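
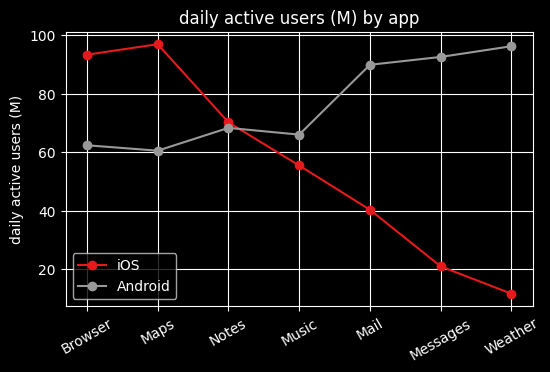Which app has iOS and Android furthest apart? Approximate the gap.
Weather, ≈ 90 M

Weather: iOS ≈ 10, Android ≈ 100 → gap ≈ 90. Next-largest (Messages) is only ≈ 70.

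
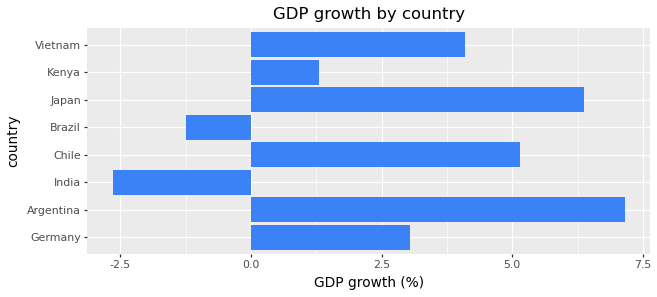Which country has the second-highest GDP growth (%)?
Top 3: Argentina ≈ 7, Japan ≈ 6, Chile ≈ 5.

Japan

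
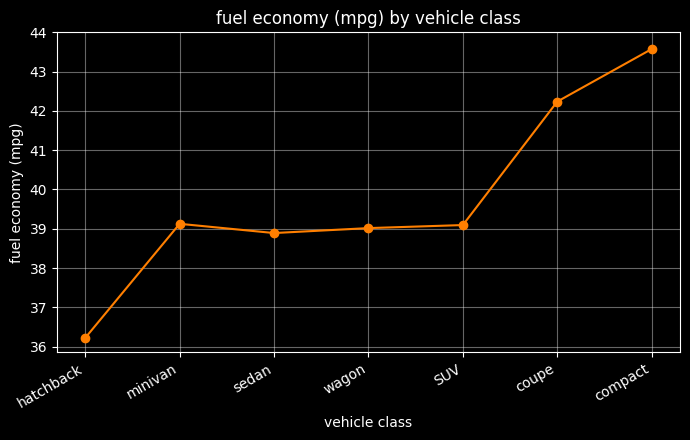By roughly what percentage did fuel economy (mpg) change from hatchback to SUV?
≈ +8.3%

hatchback ≈ 36, SUV ≈ 39; (39 − 36) / 36 ≈ +8.3%.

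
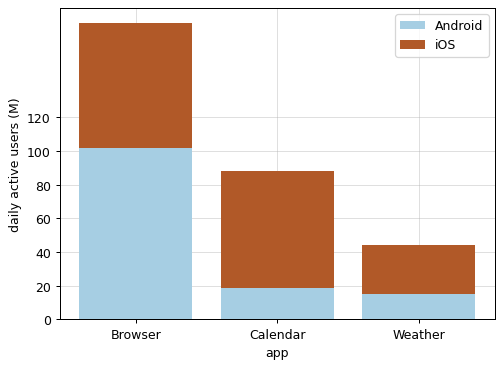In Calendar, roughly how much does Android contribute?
≈ 20

Android top ≈ 20, bottom ≈ 0; segment ≈ 20.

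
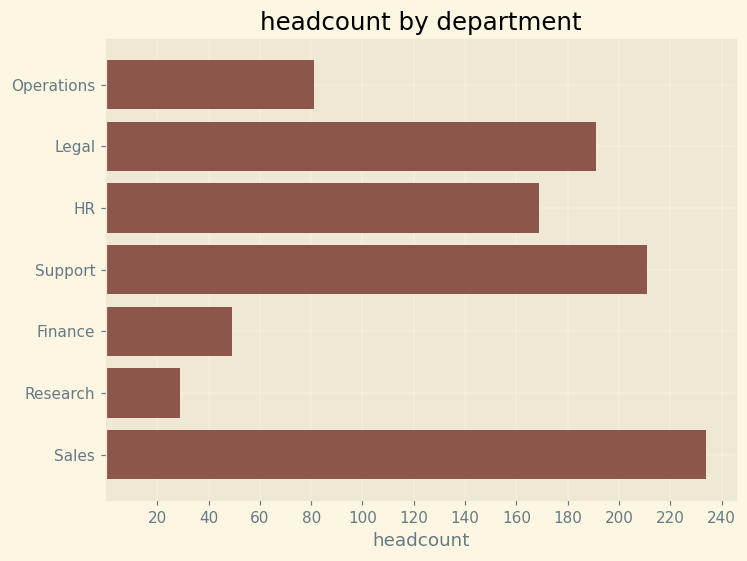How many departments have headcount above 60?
5

Above 60: Operations, Legal, HR, Support, Sales.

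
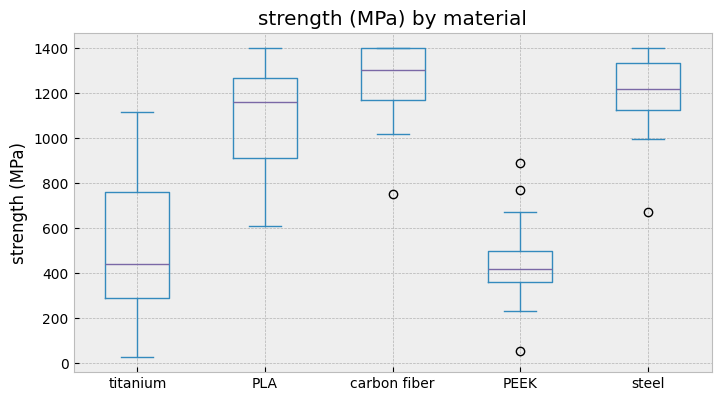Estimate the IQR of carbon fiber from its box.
Q3 ≈ 1400, Q1 ≈ 1200; IQR ≈ 200.

≈ 200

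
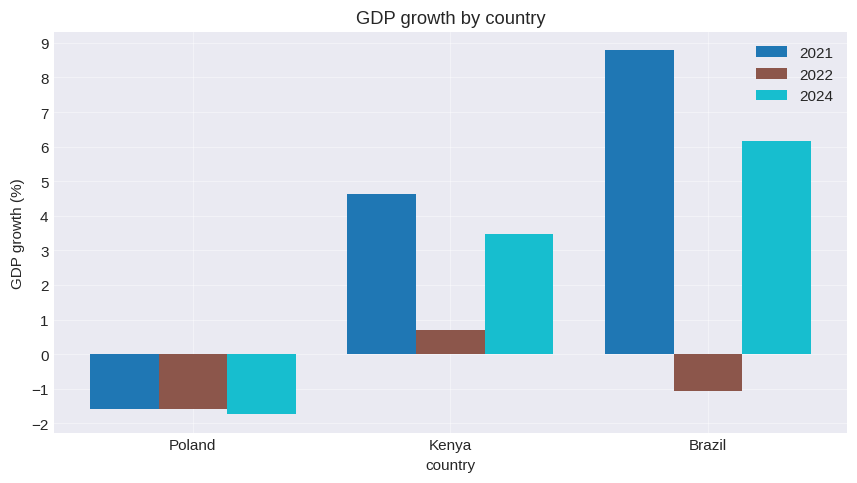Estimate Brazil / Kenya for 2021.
Brazil ≈ 9, Kenya ≈ 5; 9/5 ≈ 1.8.

≈ 1.8×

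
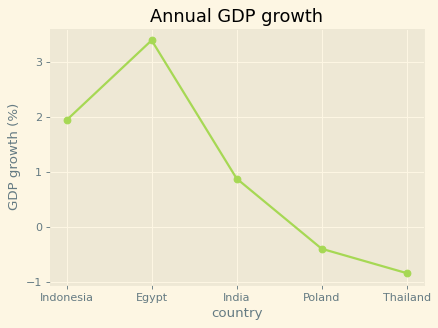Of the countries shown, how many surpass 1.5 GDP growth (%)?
Above 1.5: Indonesia, Egypt.

2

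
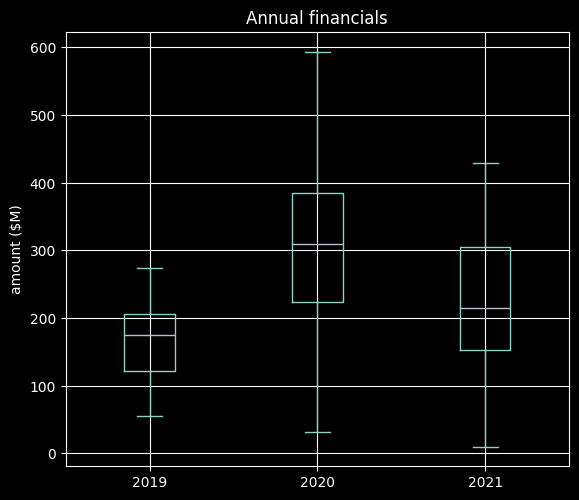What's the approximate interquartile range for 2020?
≈ 160

Q3 ≈ 380, Q1 ≈ 220; IQR ≈ 160.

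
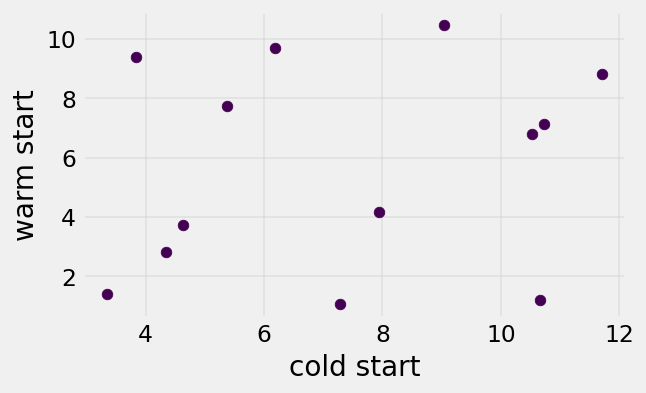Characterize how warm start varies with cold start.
no clear correlation

Points are roughly uncorrelated; weak (|r| ≈ 0.2).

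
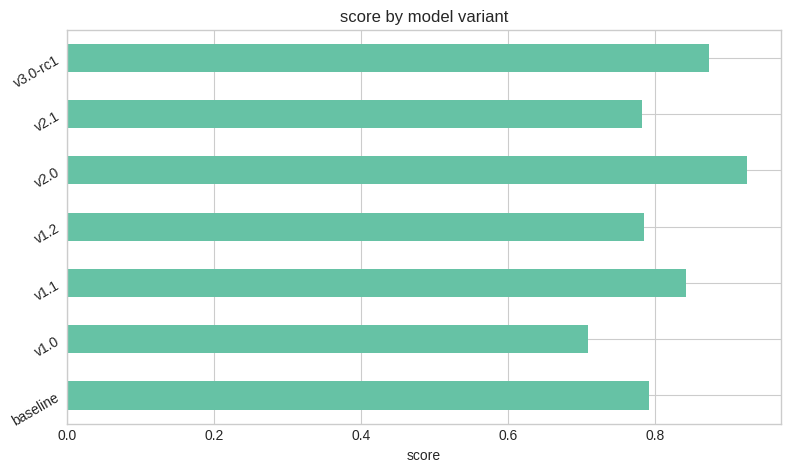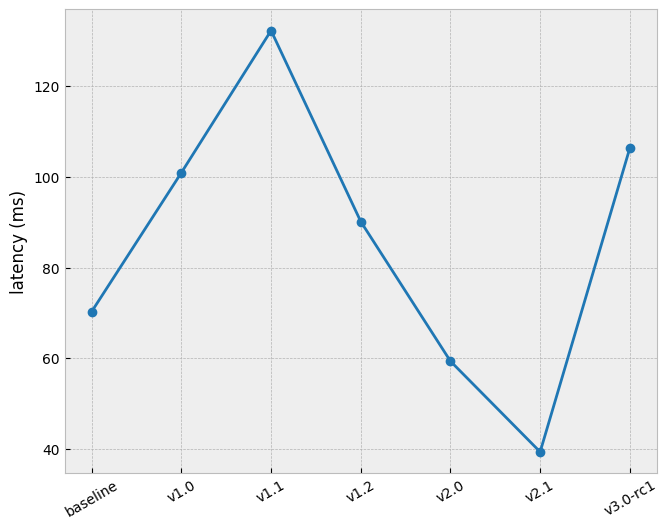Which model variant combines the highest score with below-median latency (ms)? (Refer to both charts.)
v2.0

Chart 2 median latency (ms) ≈ 100; below-median model variants: baseline, v2.0, v2.1. Among those, v2.0 has the highest score (≈ 0.9).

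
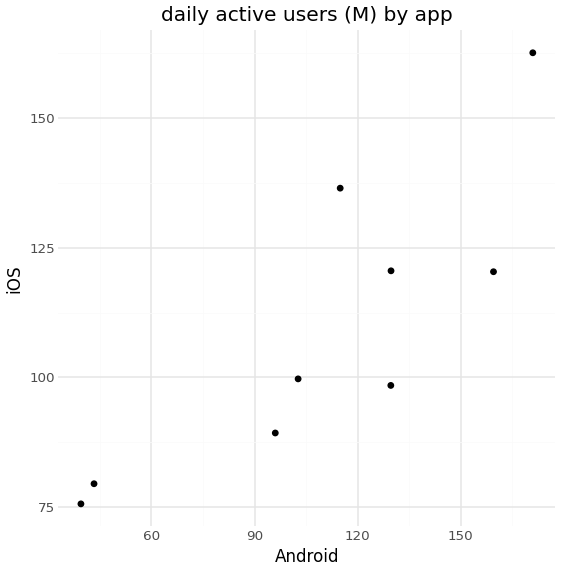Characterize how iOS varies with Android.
positive, strong

Points are positively correlated; strong (|r| ≈ 0.8).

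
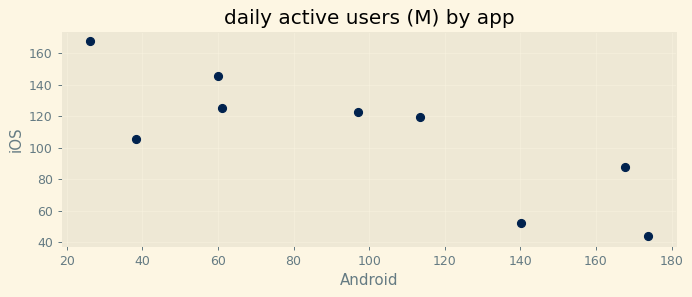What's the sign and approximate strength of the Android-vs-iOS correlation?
negative, strong

Points are negatively correlated; strong (|r| ≈ 0.8).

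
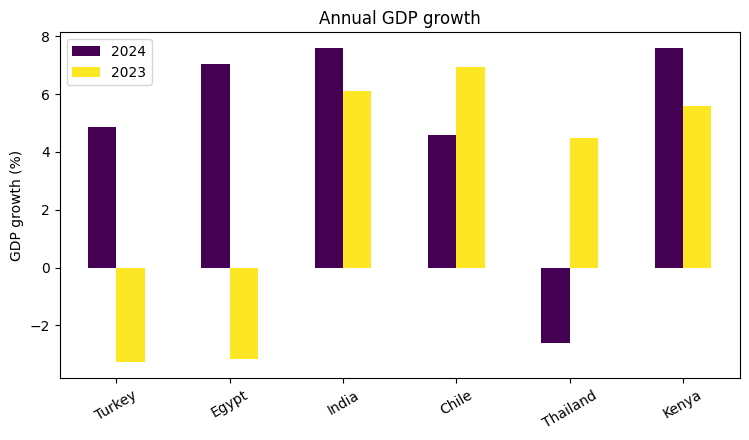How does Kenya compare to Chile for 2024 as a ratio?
≈ 1.6×

Kenya ≈ 8, Chile ≈ 5; 8/5 ≈ 1.6.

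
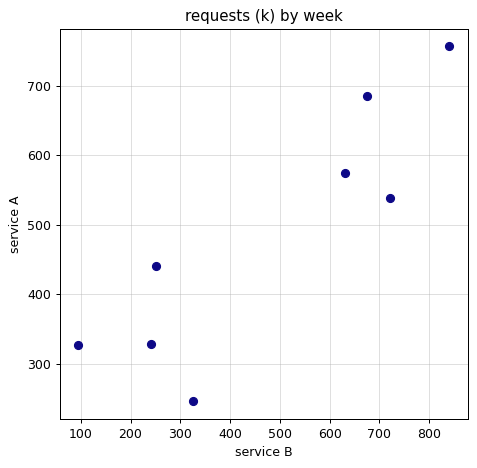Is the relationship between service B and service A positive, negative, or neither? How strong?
positive, strong

Points are positively correlated; strong (|r| ≈ 0.9).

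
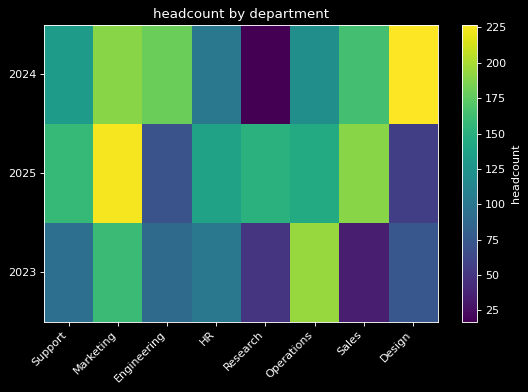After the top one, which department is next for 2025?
Sales

Top 3 for 2025: Marketing ≈ 220, Sales ≈ 200, Support ≈ 160.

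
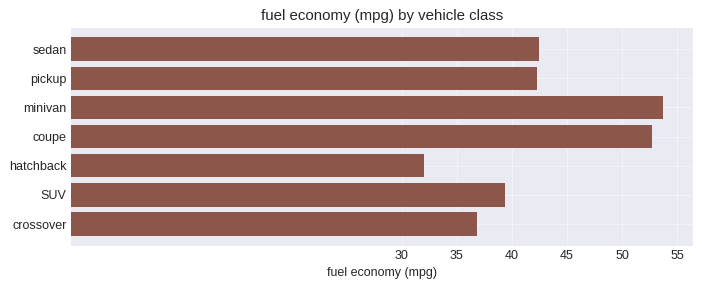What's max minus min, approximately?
≈ 25

Max minivan ≈ 55, min hatchback ≈ 30; range ≈ 25.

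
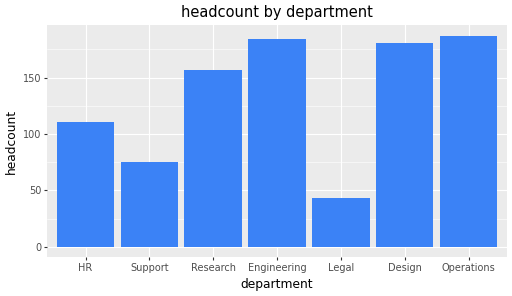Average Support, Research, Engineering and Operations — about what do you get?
≈ 150

(80 + 160 + 180 + 180) / 4 ≈ 150.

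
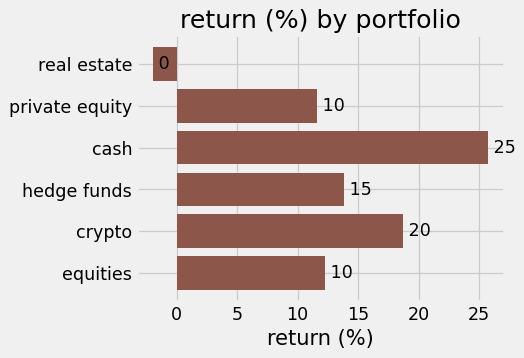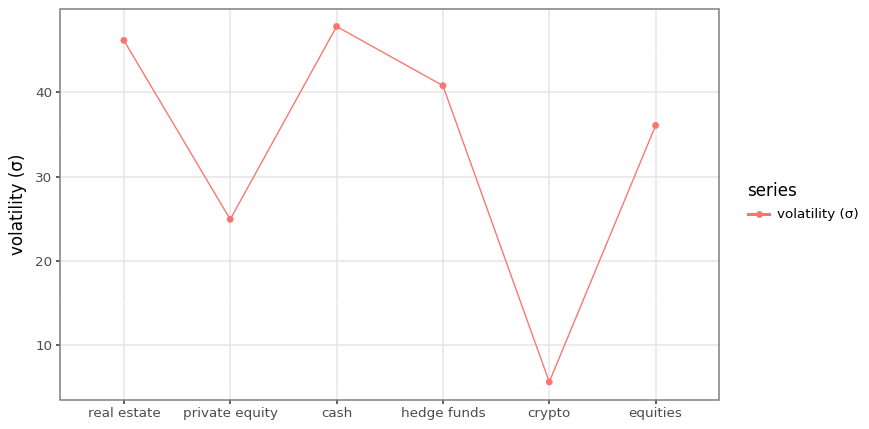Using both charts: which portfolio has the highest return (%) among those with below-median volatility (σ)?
Chart 2 median volatility (σ) ≈ 40; below-median portfolios: private equity, crypto, equities. Among those, crypto has the highest return (%) (≈ 20).

crypto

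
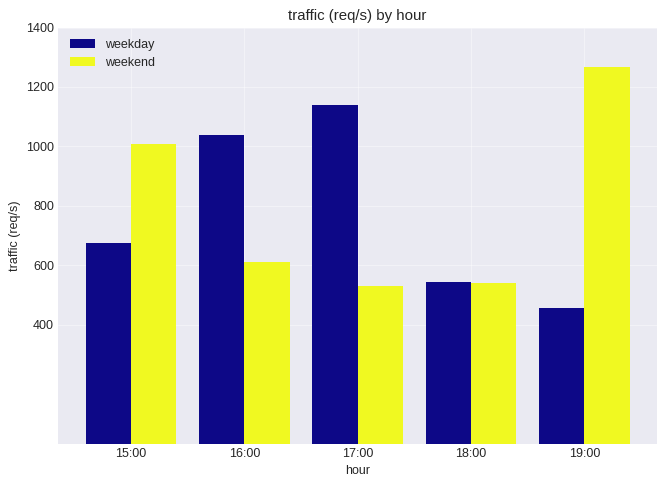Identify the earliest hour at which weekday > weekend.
16:00

15:00: weekday ≈ 600 vs weekend ≈ 1000 (not yet); 16:00: weekday ≈ 1000 vs weekend ≈ 600 (first crossover).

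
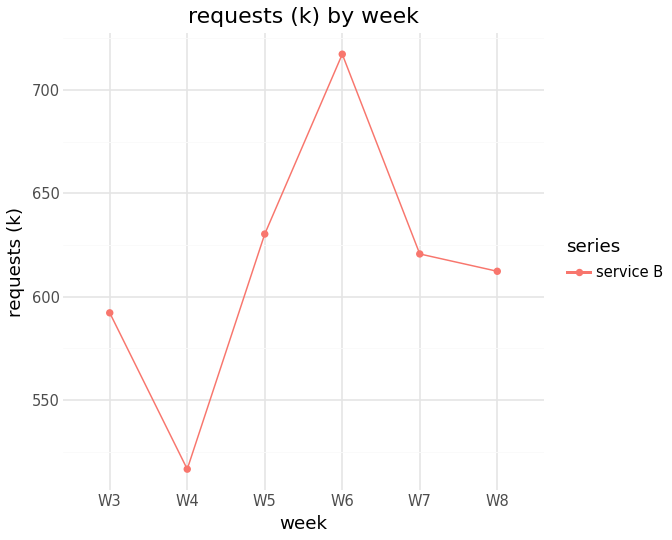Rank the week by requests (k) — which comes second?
Top 3: W6 ≈ 720, W5 ≈ 640, W7 ≈ 620.

W5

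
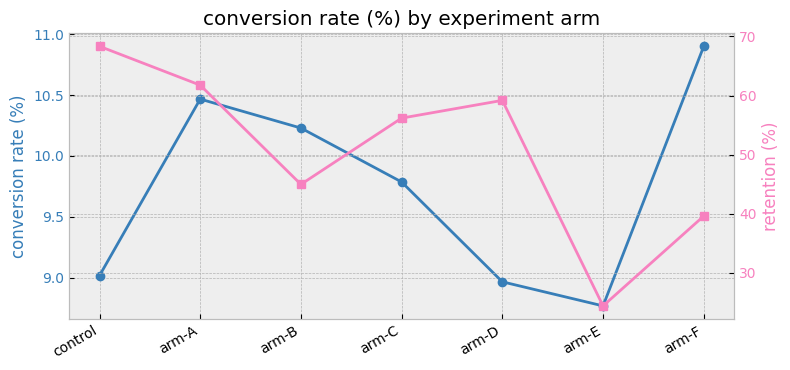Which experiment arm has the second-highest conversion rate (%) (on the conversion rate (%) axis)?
arm-A

Top 3 (on the conversion rate (%) axis): arm-F ≈ 10.8, arm-A ≈ 10.4, arm-B ≈ 10.2.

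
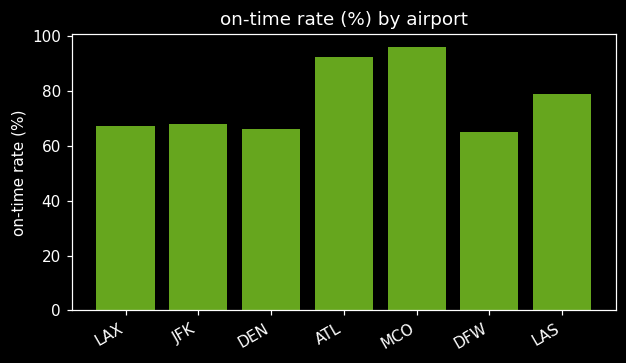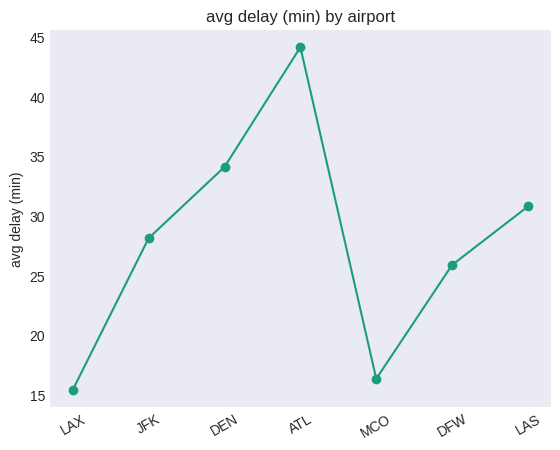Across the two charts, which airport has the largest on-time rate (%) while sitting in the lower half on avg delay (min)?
Chart 2 median avg delay (min) ≈ 30; below-median airports: LAX, MCO, DFW. Among those, MCO has the highest on-time rate (%) (≈ 100).

MCO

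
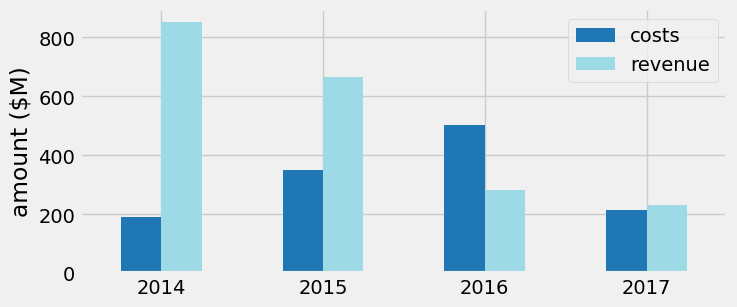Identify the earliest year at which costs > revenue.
2015: costs ≈ 400 vs revenue ≈ 700 (not yet); 2016: costs ≈ 500 vs revenue ≈ 300 (first crossover).

2016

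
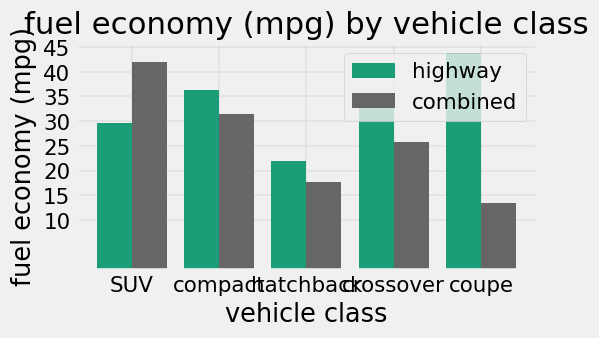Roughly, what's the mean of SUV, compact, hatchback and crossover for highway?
(30 + 35 + 20 + 35) / 4 ≈ 30.

≈ 30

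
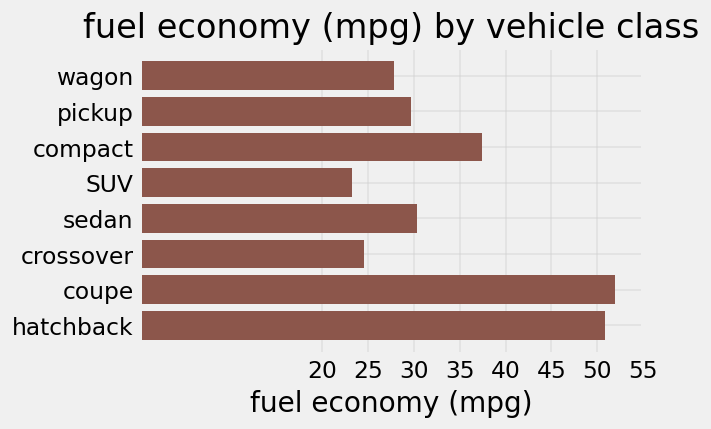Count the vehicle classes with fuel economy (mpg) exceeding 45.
Above 45: coupe, hatchback.

2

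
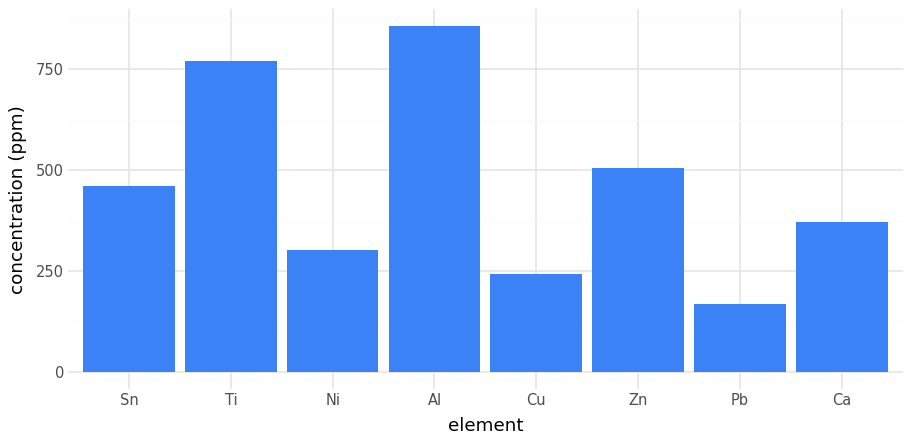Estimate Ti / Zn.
Ti ≈ 800, Zn ≈ 500; 800/500 ≈ 1.6.

≈ 1.6×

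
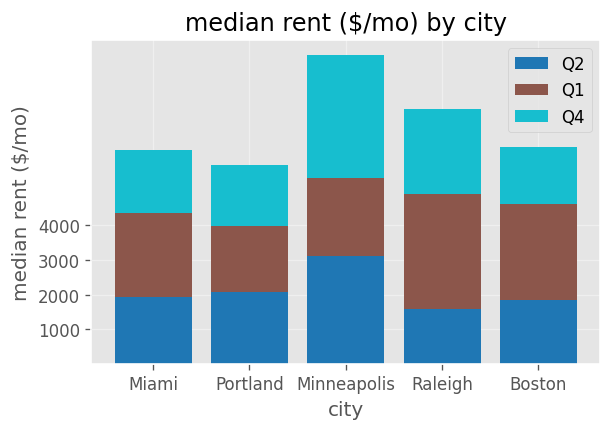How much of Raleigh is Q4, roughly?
Q4 top ≈ 7000, bottom ≈ 5000; segment ≈ 2000.

≈ 2000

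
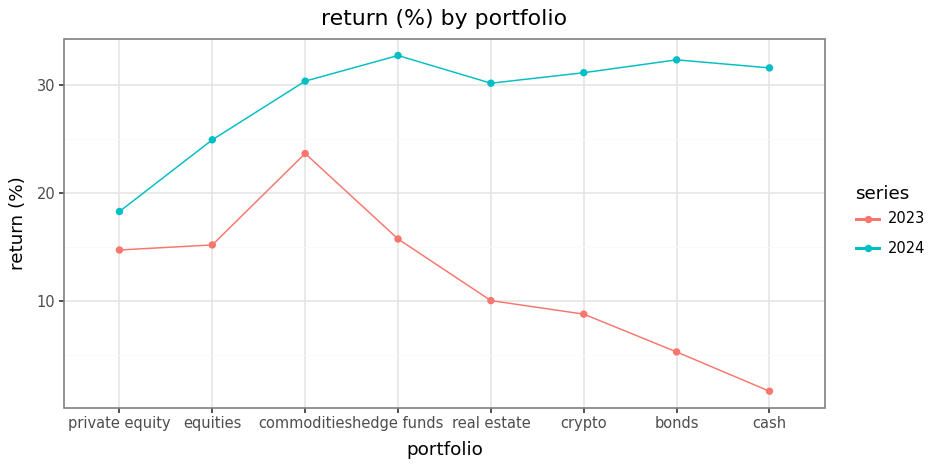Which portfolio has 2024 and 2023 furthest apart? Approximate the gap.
cash, ≈ 30 %

cash: 2024 ≈ 30, 2023 ≈ 0 → gap ≈ 30. Next-largest (bonds) is only ≈ 25.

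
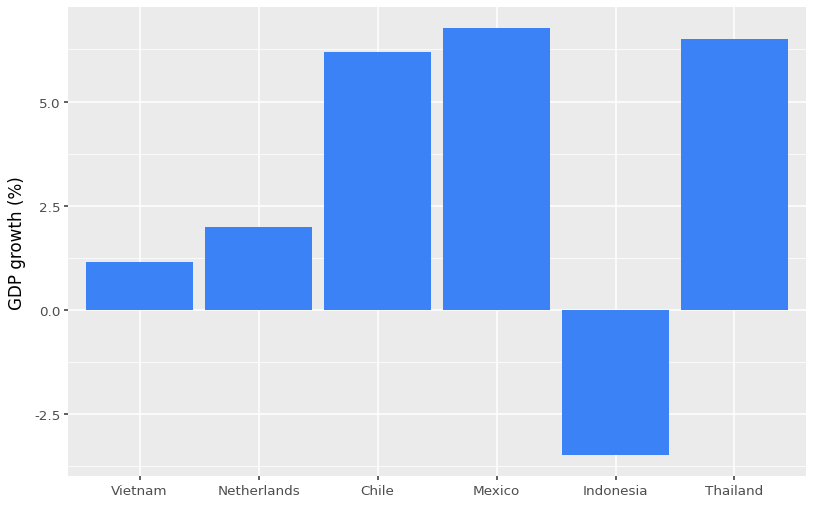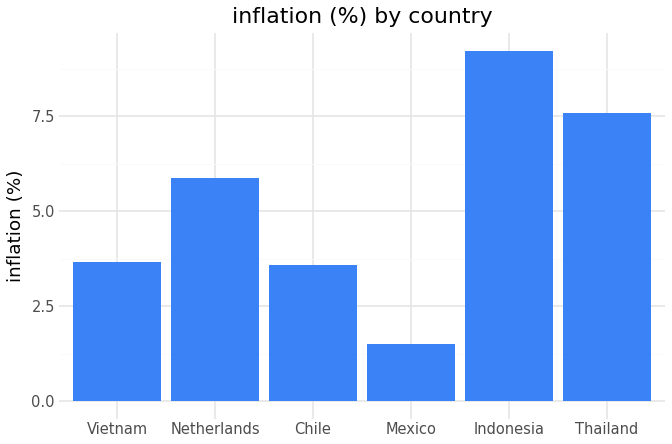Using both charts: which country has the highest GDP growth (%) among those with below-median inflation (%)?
Mexico

Chart 2 median inflation (%) ≈ 5; below-median countries: Vietnam, Chile, Mexico. Among those, Mexico has the highest GDP growth (%) (≈ 7).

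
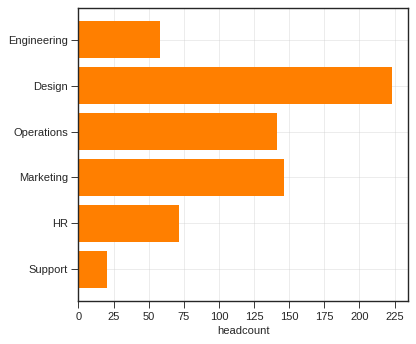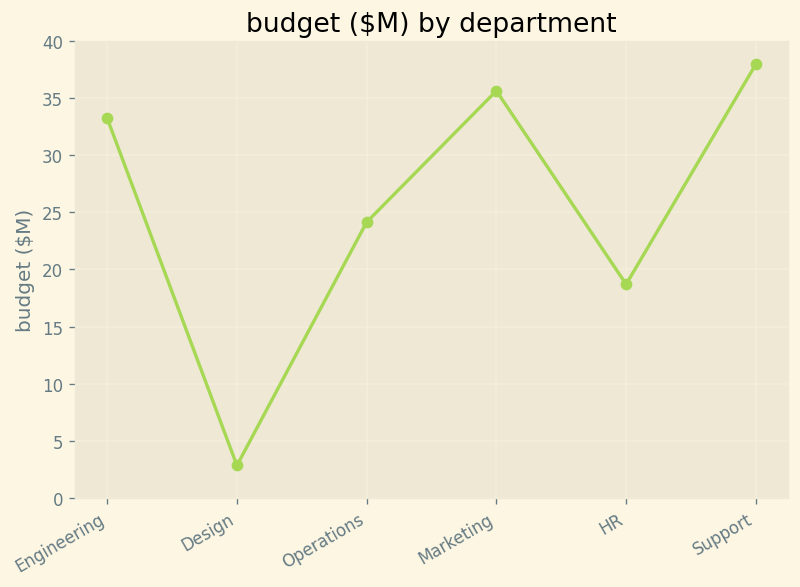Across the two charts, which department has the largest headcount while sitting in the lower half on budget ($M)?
Chart 2 median budget ($M) ≈ 30; below-median departments: Design, Operations, HR. Among those, Design has the highest headcount (≈ 225).

Design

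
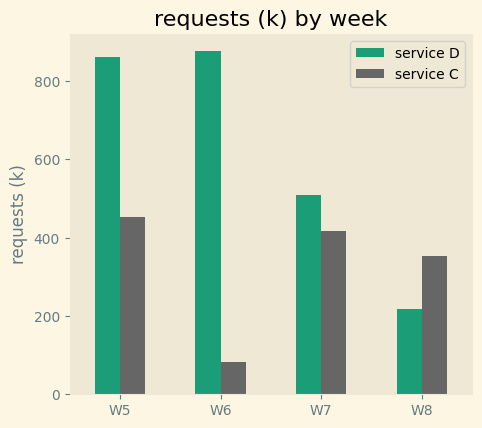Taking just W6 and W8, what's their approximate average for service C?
(100 + 400) / 2 ≈ 250.

≈ 250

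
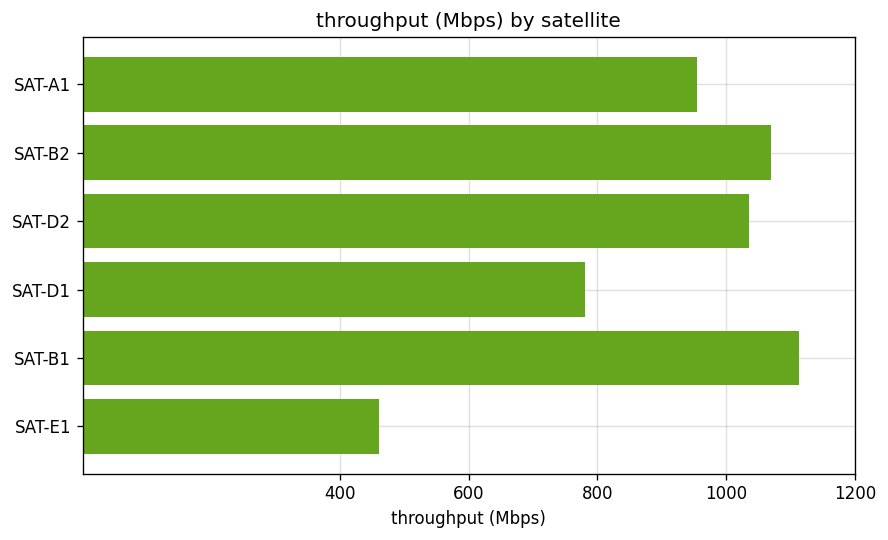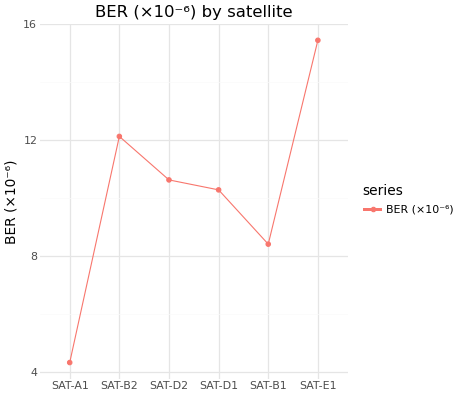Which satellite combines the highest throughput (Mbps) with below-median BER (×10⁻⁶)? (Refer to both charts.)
Chart 2 median BER (×10⁻⁶) ≈ 10; below-median satellites: SAT-A1, SAT-D1, SAT-B1. Among those, SAT-B1 has the highest throughput (Mbps) (≈ 1200).

SAT-B1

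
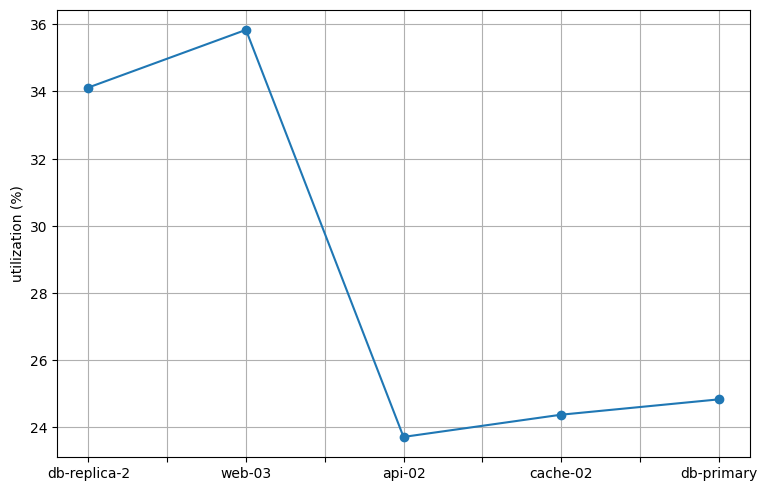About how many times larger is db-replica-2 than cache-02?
≈ 1.42×

db-replica-2 ≈ 34, cache-02 ≈ 24; 34/24 ≈ 1.42.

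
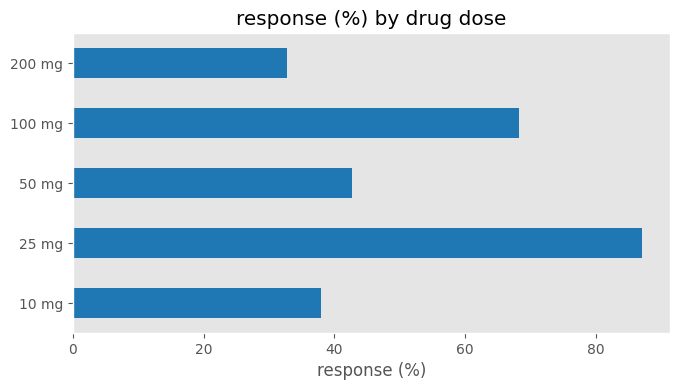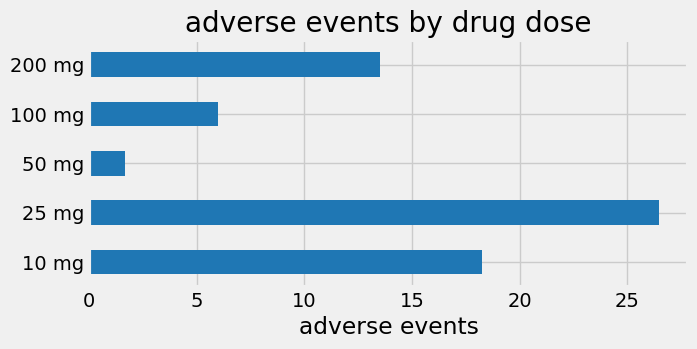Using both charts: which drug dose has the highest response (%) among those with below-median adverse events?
100 mg

Chart 2 median adverse events ≈ 15; below-median drug doses: 50 mg, 100 mg. Among those, 100 mg has the highest response (%) (≈ 70).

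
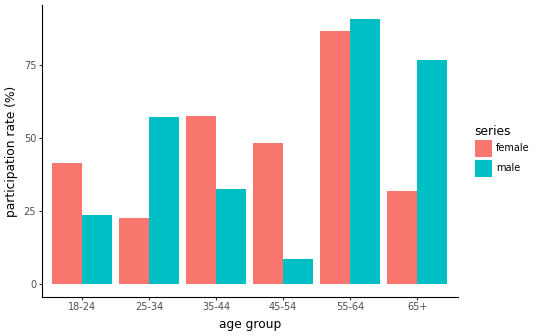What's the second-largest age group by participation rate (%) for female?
35-44

Top 3 for female: 55-64 ≈ 90, 35-44 ≈ 60, 45-54 ≈ 50.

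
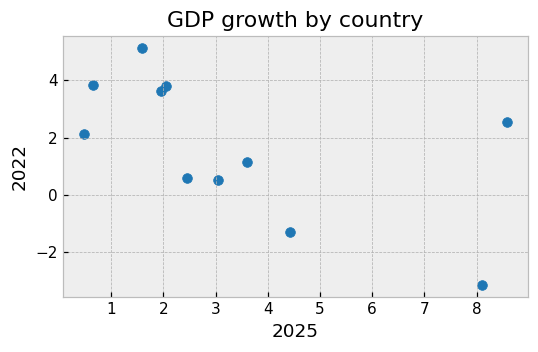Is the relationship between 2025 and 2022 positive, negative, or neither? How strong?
Points are negatively correlated; moderate (|r| ≈ 0.6).

negative, moderate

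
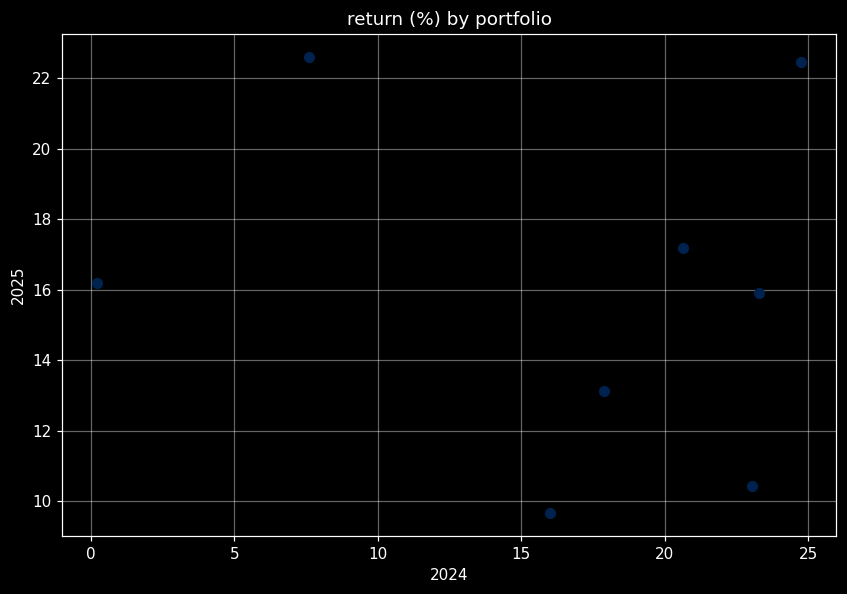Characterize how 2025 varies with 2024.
Points are roughly uncorrelated; weak (|r| ≈ 0.1).

no clear correlation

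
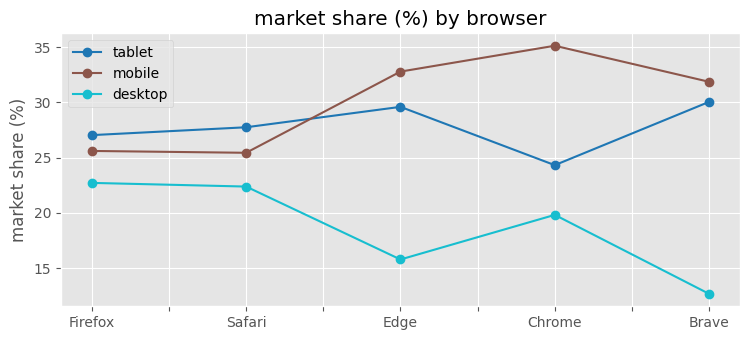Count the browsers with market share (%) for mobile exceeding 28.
3

Above 28: Edge, Chrome, Brave.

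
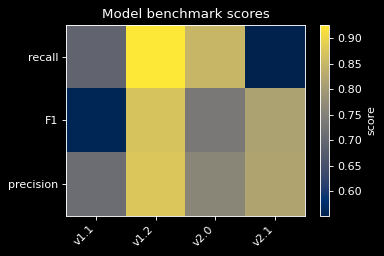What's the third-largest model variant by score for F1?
Top 4 for F1: v1.2 ≈ 0.85, v2.1 ≈ 0.80, v2.0 ≈ 0.75, v1.1 ≈ 0.55.

v2.0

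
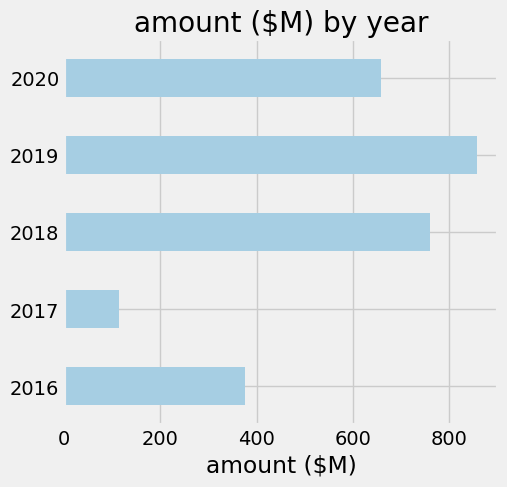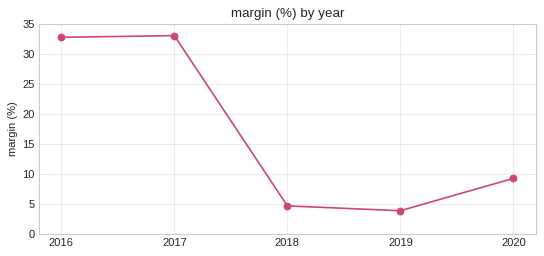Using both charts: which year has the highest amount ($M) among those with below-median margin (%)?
Chart 2 median margin (%) ≈ 10; below-median years: 2018, 2019. Among those, 2019 has the highest amount ($M) (≈ 900).

2019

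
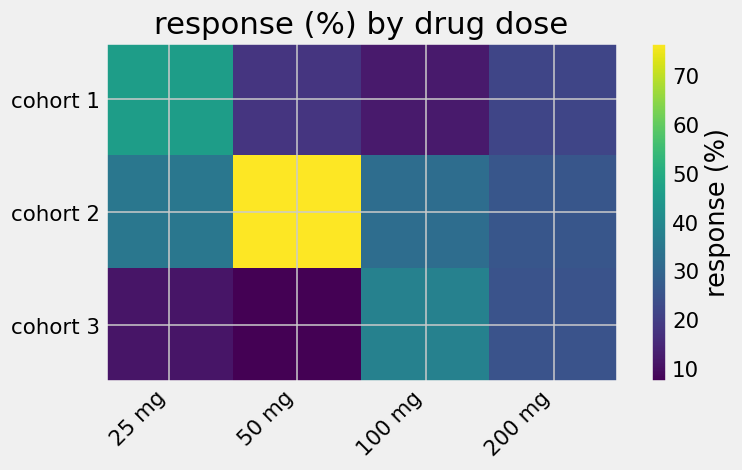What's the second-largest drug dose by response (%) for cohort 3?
Top 3 for cohort 3: 100 mg ≈ 40, 200 mg ≈ 30, 25 mg ≈ 10.

200 mg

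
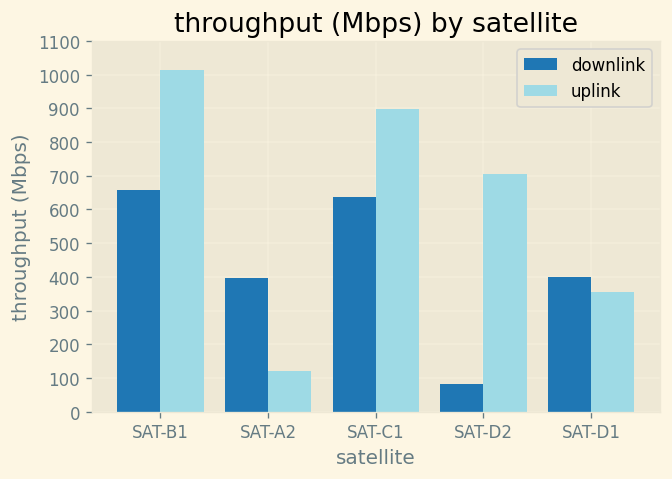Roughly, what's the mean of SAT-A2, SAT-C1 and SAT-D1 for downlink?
(400 + 600 + 400) / 3 ≈ 467.

≈ 467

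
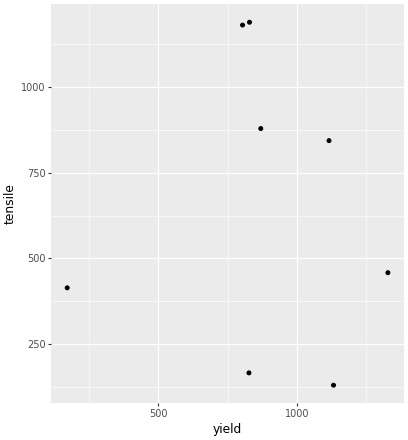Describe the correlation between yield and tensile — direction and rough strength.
Points are roughly uncorrelated; weak (|r| ≈ 0.0).

no clear correlation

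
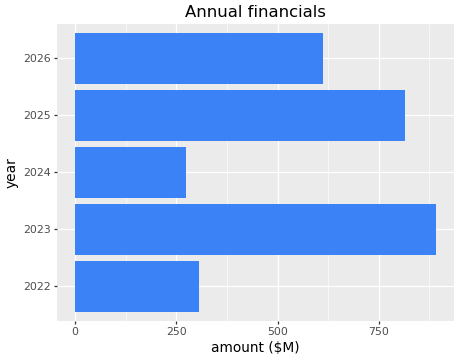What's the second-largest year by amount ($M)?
2025

Top 3: 2023 ≈ 900, 2025 ≈ 800, 2026 ≈ 600.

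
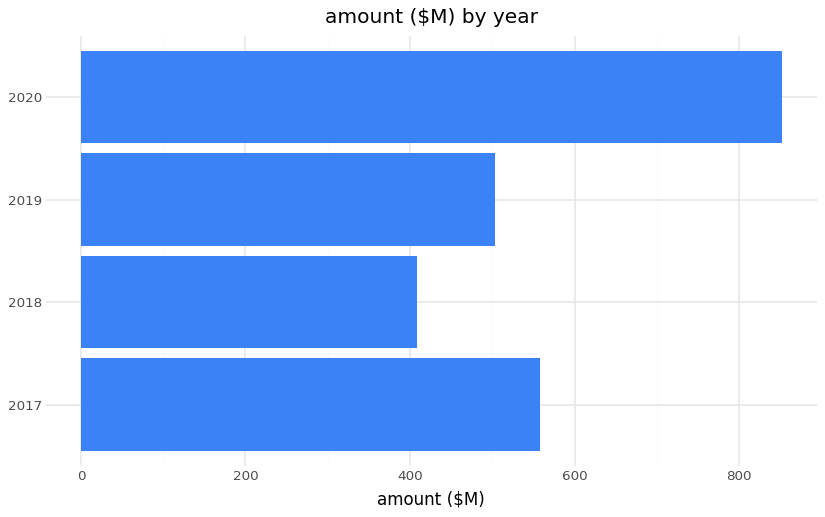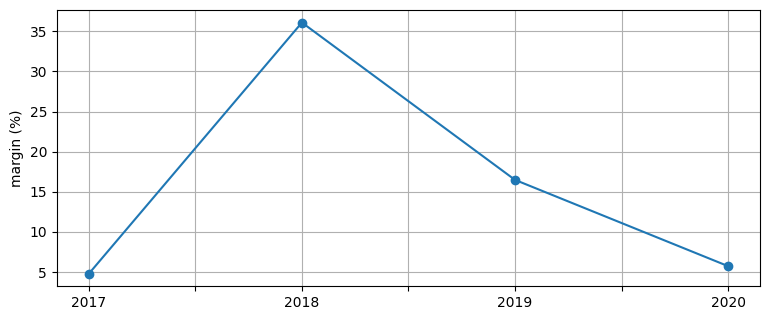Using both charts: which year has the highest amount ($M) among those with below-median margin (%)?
2020

Chart 2 median margin (%) ≈ 10; below-median years: 2017, 2020. Among those, 2020 has the highest amount ($M) (≈ 900).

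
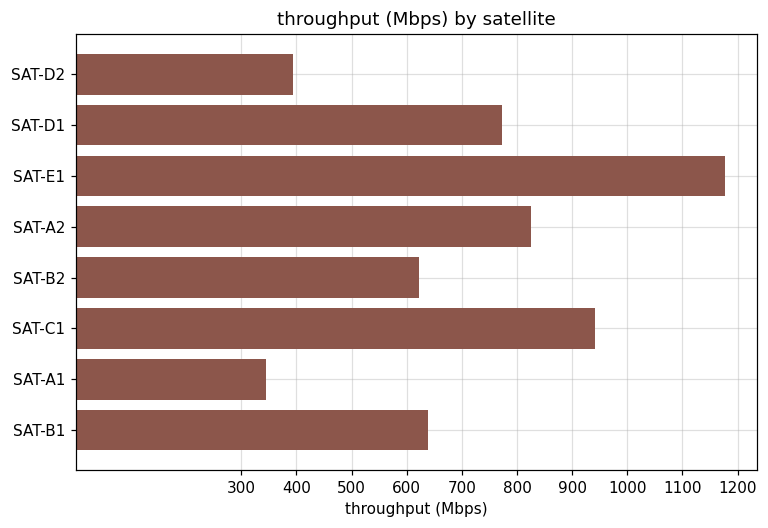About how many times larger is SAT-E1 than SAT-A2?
≈ 1.5×

SAT-E1 ≈ 1200, SAT-A2 ≈ 800; 1200/800 ≈ 1.5.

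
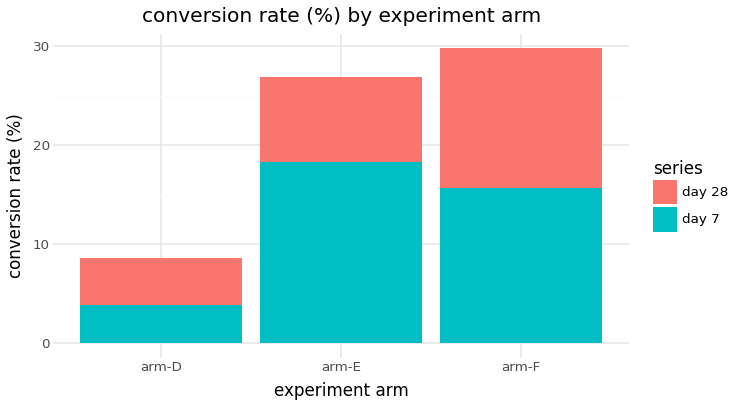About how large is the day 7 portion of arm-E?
≈ 20

day 7 top ≈ 20, bottom ≈ 0; segment ≈ 20.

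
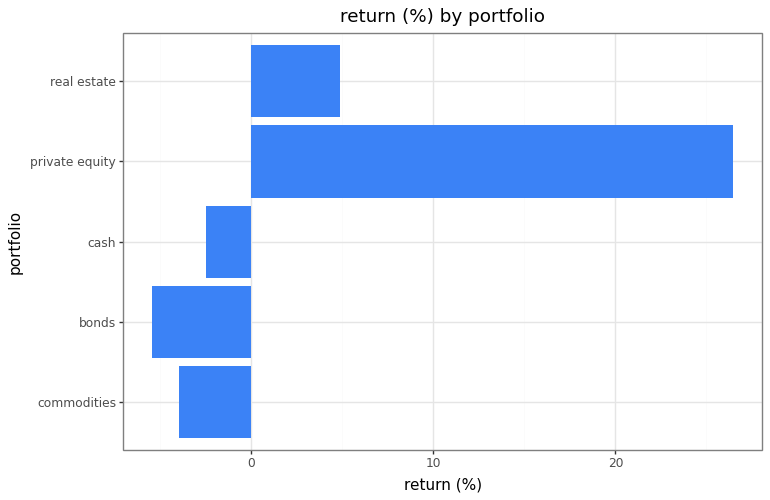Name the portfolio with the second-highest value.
Top 3: private equity ≈ 25, real estate ≈ 5, cash ≈ 0.

real estate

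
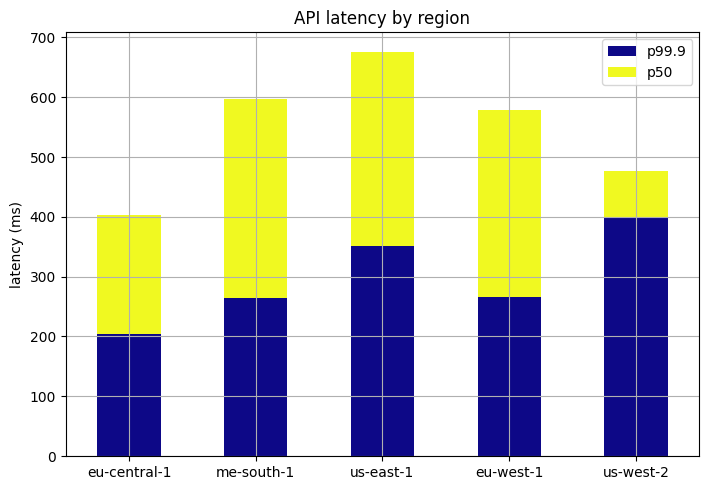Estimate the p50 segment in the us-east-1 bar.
≈ 300

p50 top ≈ 700, bottom ≈ 400; segment ≈ 300.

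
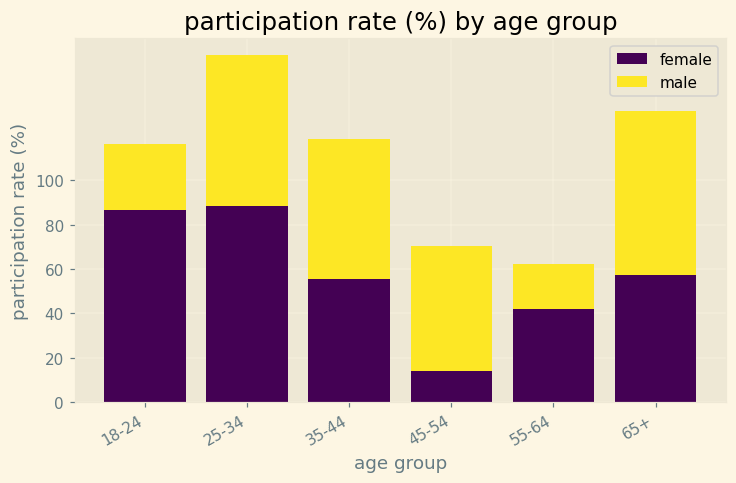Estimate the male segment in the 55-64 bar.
≈ 20

male top ≈ 60, bottom ≈ 40; segment ≈ 20.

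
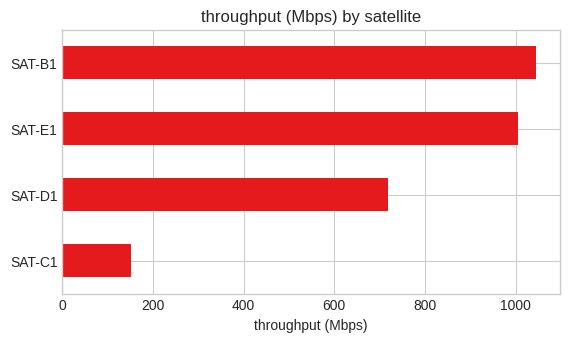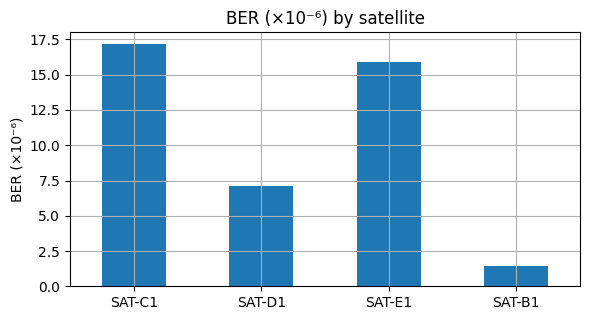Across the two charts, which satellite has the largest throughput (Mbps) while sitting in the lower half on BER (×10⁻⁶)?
Chart 2 median BER (×10⁻⁶) ≈ 12; below-median satellites: SAT-D1, SAT-B1. Among those, SAT-B1 has the highest throughput (Mbps) (≈ 1000).

SAT-B1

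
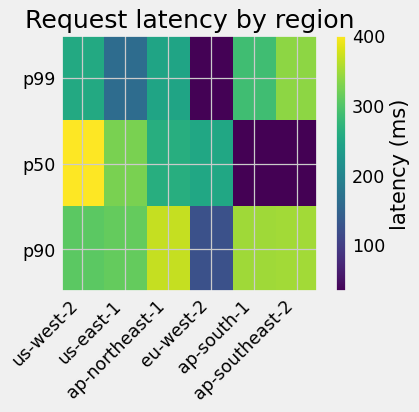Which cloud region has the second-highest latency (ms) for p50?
Top 3 for p50: us-west-2 ≈ 400, us-east-1 ≈ 350, ap-northeast-1 ≈ 250.

us-east-1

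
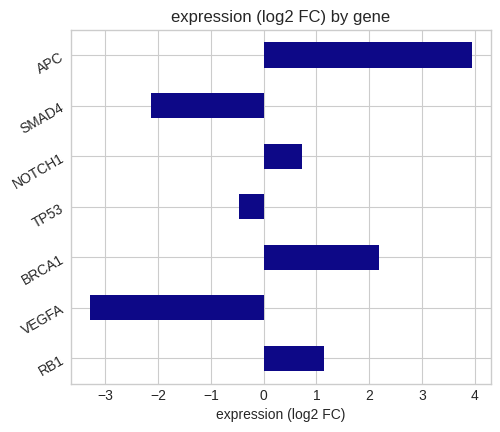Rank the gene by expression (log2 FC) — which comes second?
Top 3: APC ≈ 4, BRCA1 ≈ 2, RB1 ≈ 1.

BRCA1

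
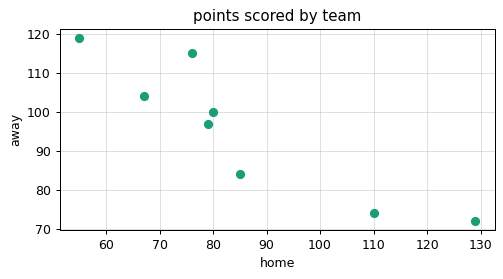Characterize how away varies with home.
negative, strong

Points are negatively correlated; strong (|r| ≈ 0.9).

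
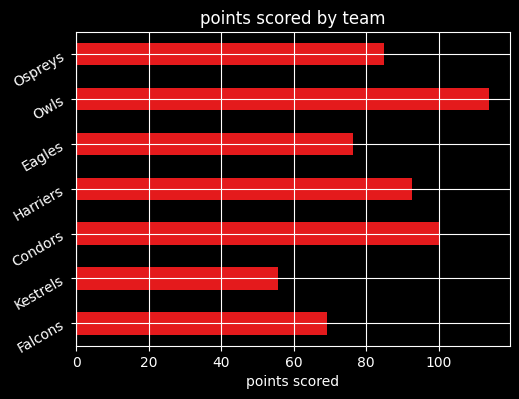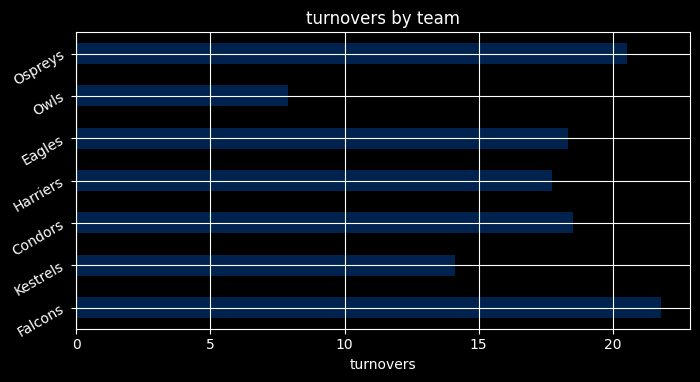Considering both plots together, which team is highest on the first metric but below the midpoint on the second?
Chart 2 median turnovers ≈ 18; below-median teams: Kestrels, Harriers, Owls. Among those, Owls has the highest points scored (≈ 120).

Owls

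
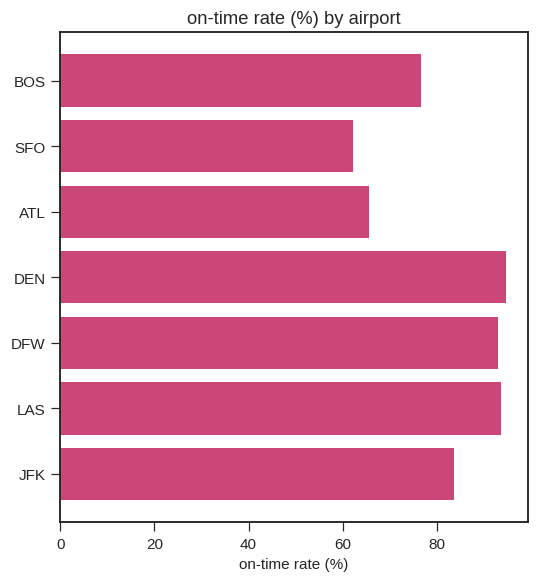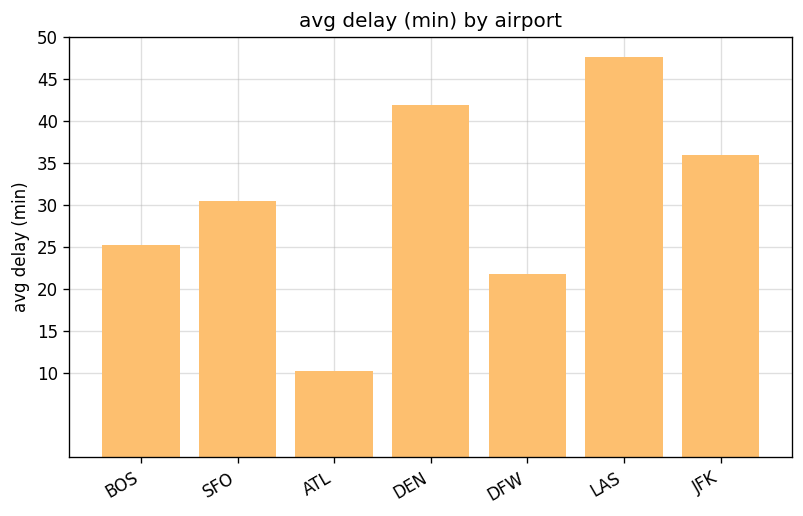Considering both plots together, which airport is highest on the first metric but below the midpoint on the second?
Chart 2 median avg delay (min) ≈ 30; below-median airports: BOS, ATL, DFW. Among those, DFW has the highest on-time rate (%) (≈ 90).

DFW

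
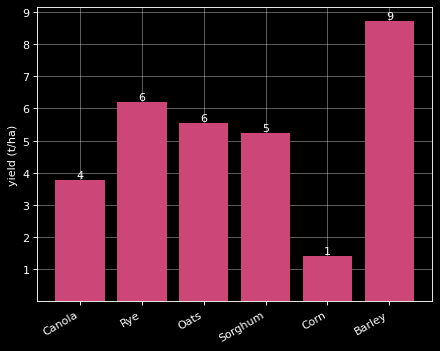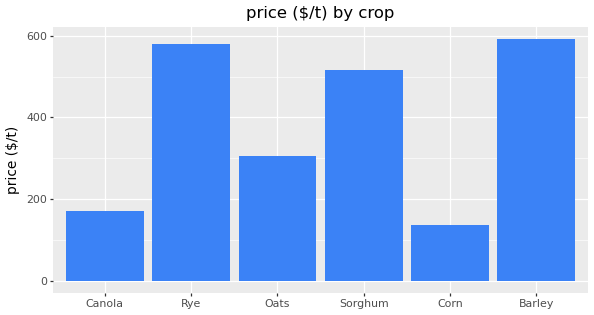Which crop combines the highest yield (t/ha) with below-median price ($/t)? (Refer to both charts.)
Chart 2 median price ($/t) ≈ 400; below-median crops: Canola, Oats, Corn. Among those, Oats has the highest yield (t/ha) (≈ 6).

Oats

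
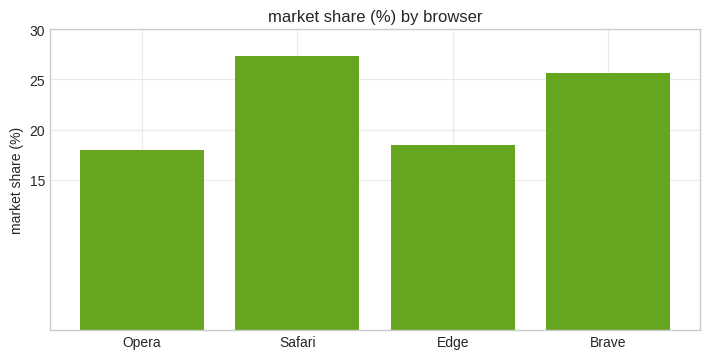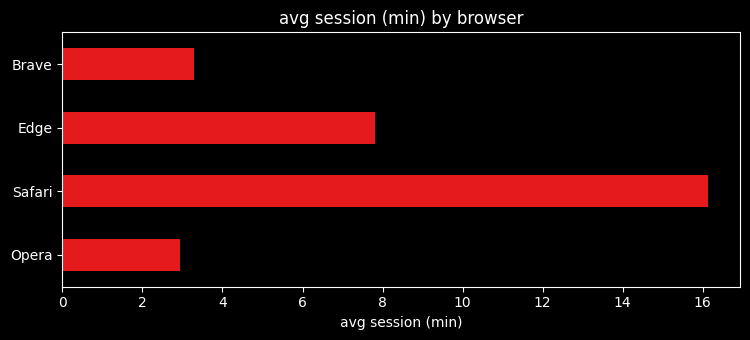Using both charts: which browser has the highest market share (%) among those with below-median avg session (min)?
Chart 2 median avg session (min) ≈ 6; below-median browsers: Opera, Brave. Among those, Brave has the highest market share (%) (≈ 25).

Brave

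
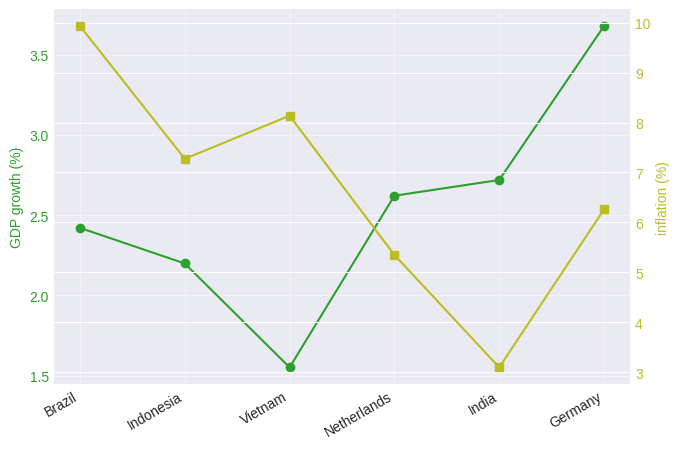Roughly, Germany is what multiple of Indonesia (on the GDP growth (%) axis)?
≈ 1.64×

Germany ≈ 3.6, Indonesia ≈ 2.2; 3.6/2.2 ≈ 1.64.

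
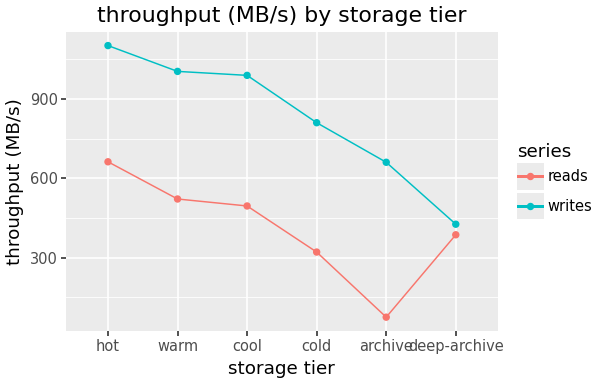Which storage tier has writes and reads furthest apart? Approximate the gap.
archive, ≈ 600 MB/s

archive: writes ≈ 700, reads ≈ 100 → gap ≈ 600. Next-largest (cool) is only ≈ 500.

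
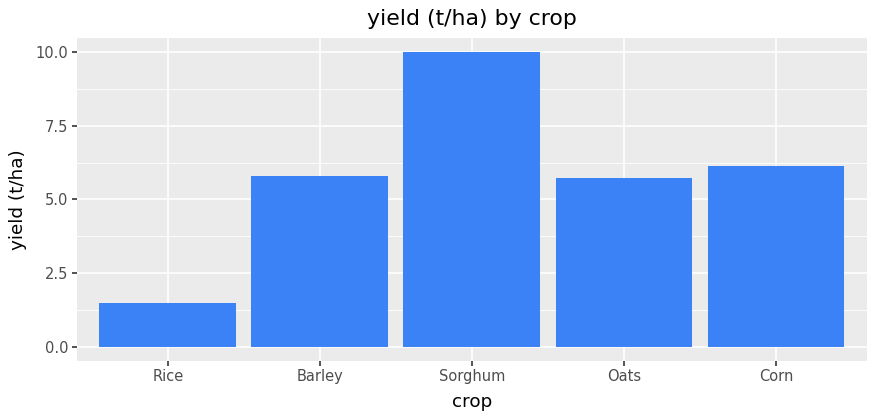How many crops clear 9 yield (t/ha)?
Above 9: Sorghum.

1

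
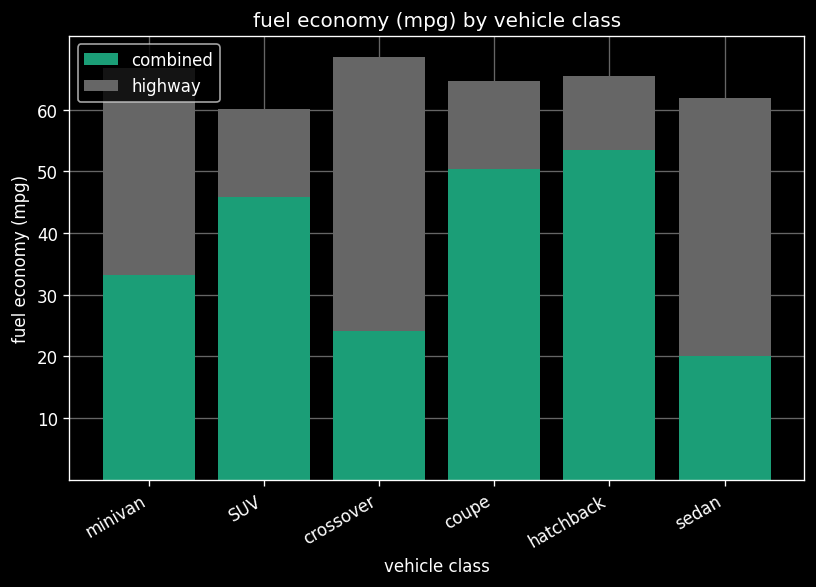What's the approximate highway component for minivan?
highway top ≈ 70, bottom ≈ 30; segment ≈ 40.

≈ 40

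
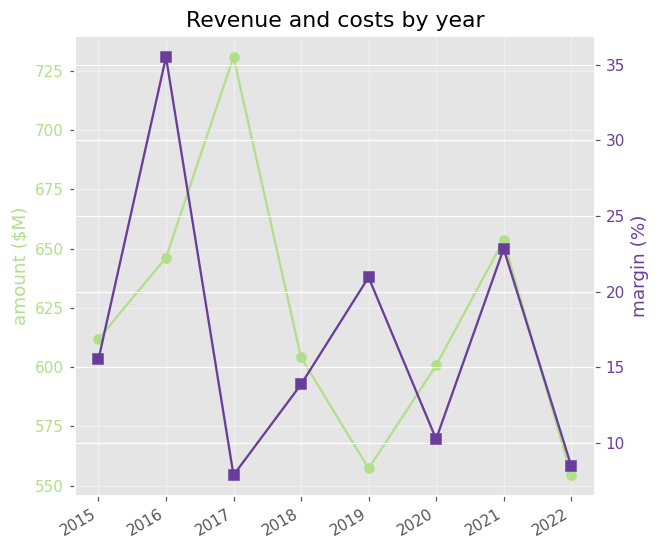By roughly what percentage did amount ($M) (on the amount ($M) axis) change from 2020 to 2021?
≈ +10%

2020 ≈ 600, 2021 ≈ 660; (660 − 600) / 600 ≈ +10%.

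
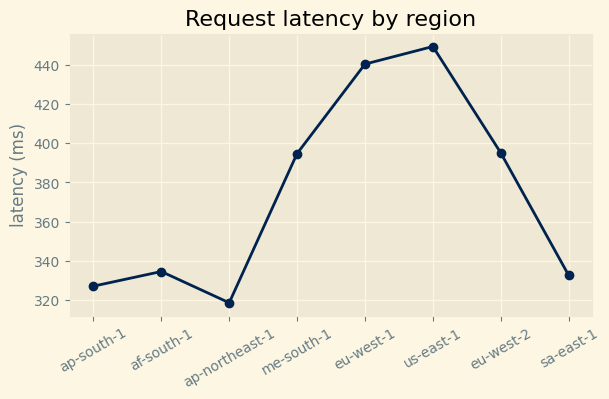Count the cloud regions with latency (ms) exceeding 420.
2

Above 420: eu-west-1, us-east-1.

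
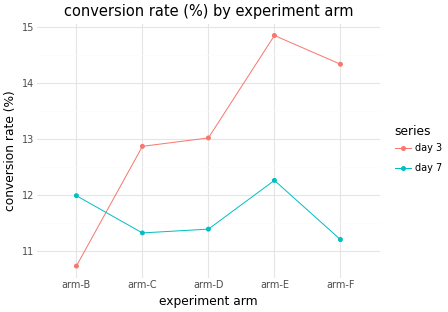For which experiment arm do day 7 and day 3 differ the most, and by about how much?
arm-F: day 7 ≈ 11.0, day 3 ≈ 14.5 → gap ≈ 3.5. Next-largest (arm-E) is only ≈ 2.5.

arm-F, ≈ 3.5 %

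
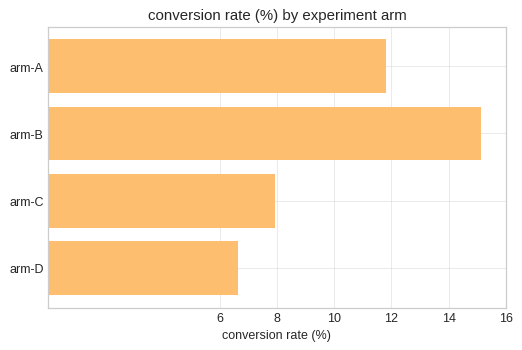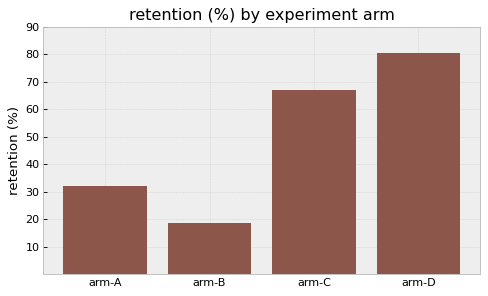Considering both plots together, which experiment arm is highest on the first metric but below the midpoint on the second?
Chart 2 median retention (%) ≈ 50; below-median experiment arms: arm-A, arm-B. Among those, arm-B has the highest conversion rate (%) (≈ 16).

arm-B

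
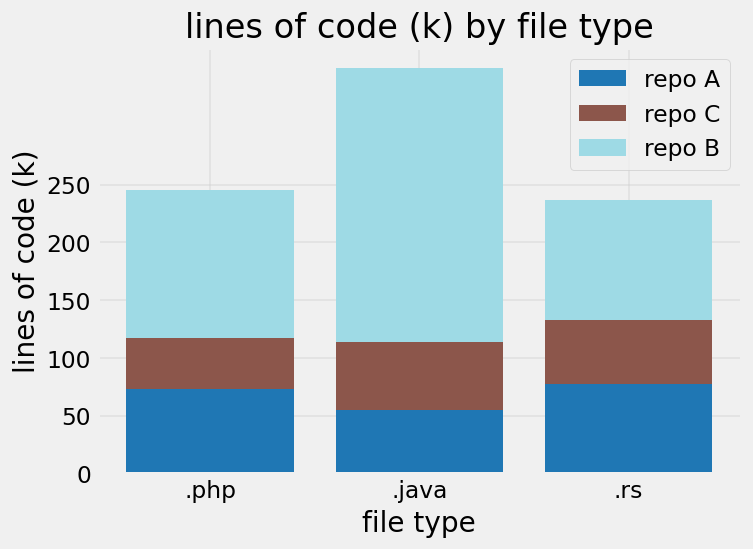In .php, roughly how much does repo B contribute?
repo B top ≈ 250, bottom ≈ 100; segment ≈ 150.

≈ 150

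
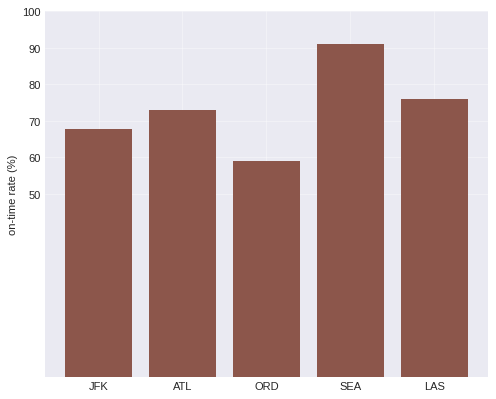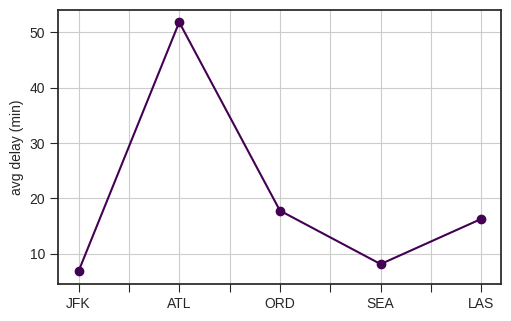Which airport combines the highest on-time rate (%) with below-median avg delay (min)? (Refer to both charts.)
SEA

Chart 2 median avg delay (min) ≈ 15; below-median airports: JFK, SEA. Among those, SEA has the highest on-time rate (%) (≈ 90).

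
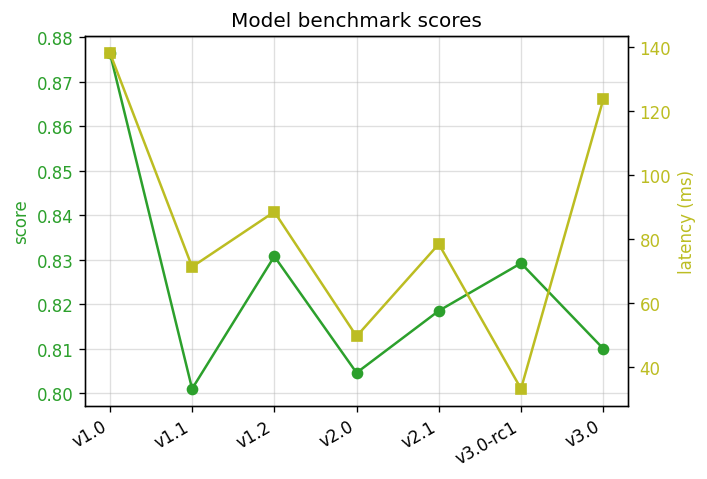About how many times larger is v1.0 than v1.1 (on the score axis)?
v1.0 ≈ 0.88, v1.1 ≈ 0.80; 0.88/0.80 ≈ 1.1.

≈ 1.1×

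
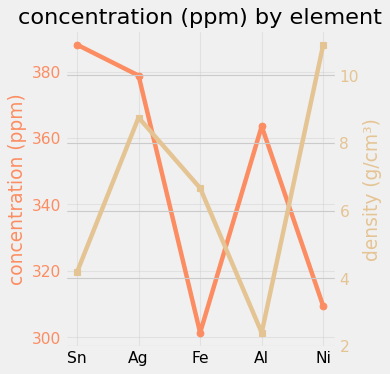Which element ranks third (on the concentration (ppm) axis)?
Top 4 (on the concentration (ppm) axis): Sn ≈ 390, Ag ≈ 380, Al ≈ 360, Ni ≈ 310.

Al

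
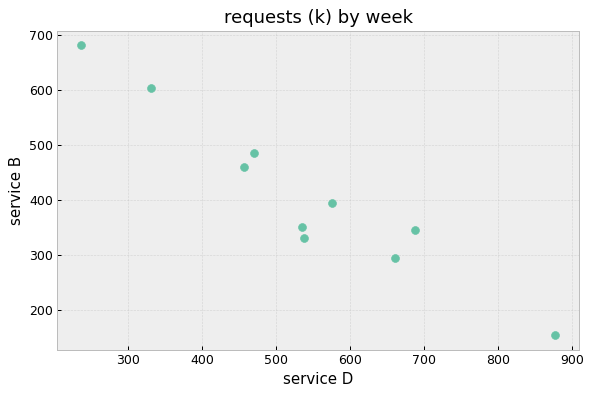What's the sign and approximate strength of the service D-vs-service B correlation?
Points are negatively correlated; strong (|r| ≈ 1.0).

negative, strong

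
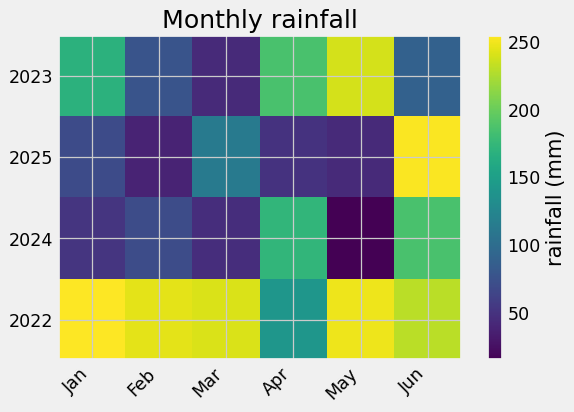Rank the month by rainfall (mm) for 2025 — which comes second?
Mar

Top 3 for 2025: Jun ≈ 260, Mar ≈ 120, Jan ≈ 60.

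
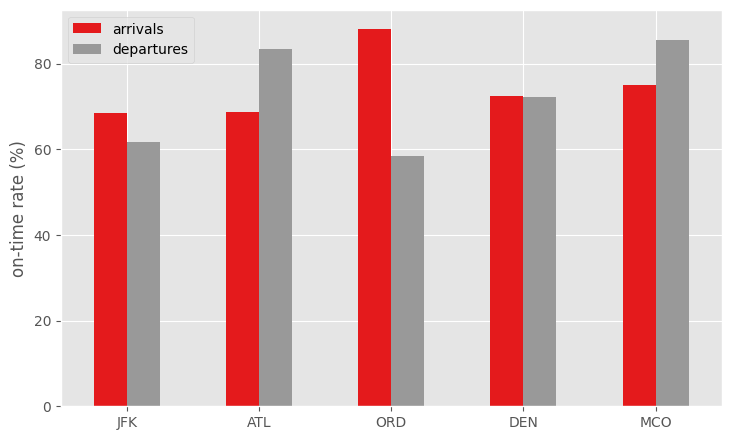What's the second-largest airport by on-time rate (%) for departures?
ATL

Top 3 for departures: MCO ≈ 90, ATL ≈ 80, DEN ≈ 70.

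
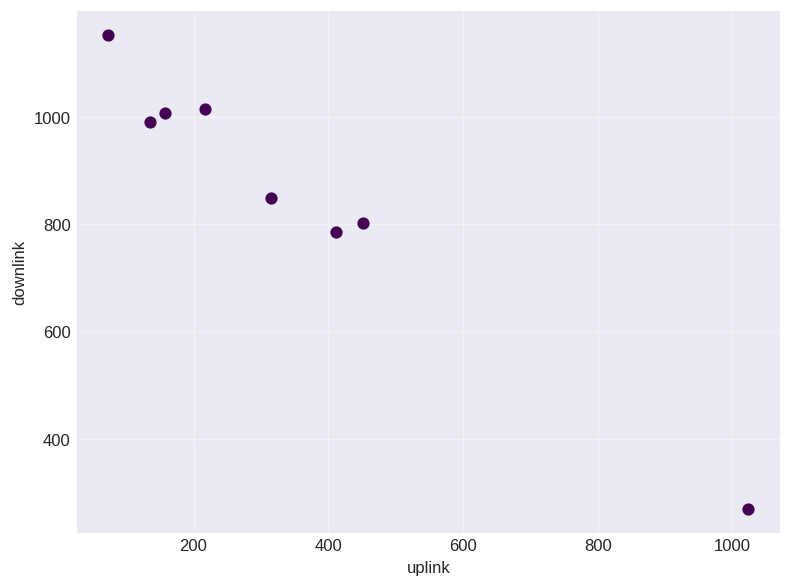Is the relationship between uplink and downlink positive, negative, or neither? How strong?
negative, strong

Points are negatively correlated; strong (|r| ≈ 1.0).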